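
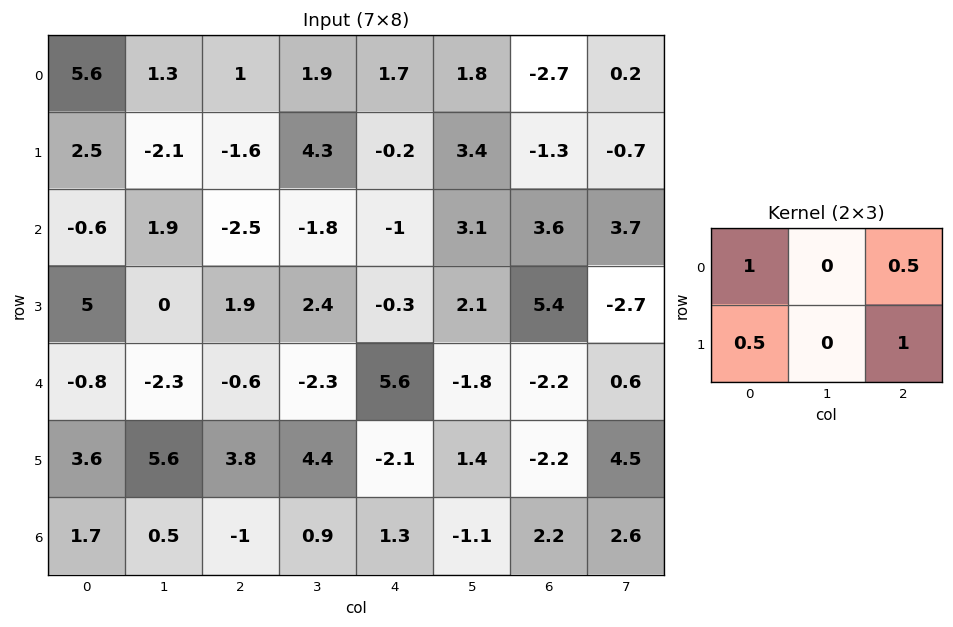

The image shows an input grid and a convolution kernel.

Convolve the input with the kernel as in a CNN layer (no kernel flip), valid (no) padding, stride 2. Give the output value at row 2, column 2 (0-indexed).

The receptive field on the input at this output position is [5.6 -1.8 -2.2 / -2.1 1.4 -2.2]. Elementwise product with the kernel and sum: 5.6·1 + -2.2·0.5 + -2.1·0.5 + -2.2·1.

1.25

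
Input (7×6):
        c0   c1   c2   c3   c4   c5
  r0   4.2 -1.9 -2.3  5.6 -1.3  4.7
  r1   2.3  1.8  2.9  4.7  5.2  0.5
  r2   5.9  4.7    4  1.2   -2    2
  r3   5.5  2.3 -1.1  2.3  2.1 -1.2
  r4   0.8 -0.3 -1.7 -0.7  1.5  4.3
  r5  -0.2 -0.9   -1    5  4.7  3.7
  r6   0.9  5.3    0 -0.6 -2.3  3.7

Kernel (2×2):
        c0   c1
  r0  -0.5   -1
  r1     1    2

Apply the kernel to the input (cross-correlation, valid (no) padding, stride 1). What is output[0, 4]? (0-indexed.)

2.15

The receptive field on the input at this output position is [-1.3 4.7 / 5.2 0.5]. Elementwise product with the kernel and sum: -1.3·-0.5 + 4.7·-1 + 5.2·1 + 0.5·2.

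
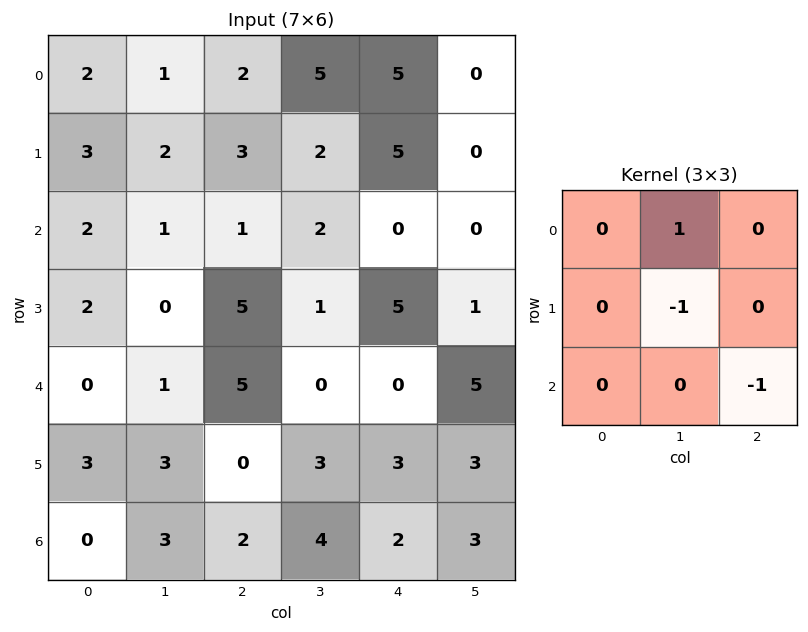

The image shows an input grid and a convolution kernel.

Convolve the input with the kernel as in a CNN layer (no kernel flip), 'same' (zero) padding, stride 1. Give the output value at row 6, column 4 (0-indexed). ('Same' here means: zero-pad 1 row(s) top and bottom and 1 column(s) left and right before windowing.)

1

The receptive field on the zero-padded input at this output position is [3 3 3 / 4 2 3 / 0 0 0]. Elementwise product with the kernel and sum: 3·1 + 2·-1 + 0·-1.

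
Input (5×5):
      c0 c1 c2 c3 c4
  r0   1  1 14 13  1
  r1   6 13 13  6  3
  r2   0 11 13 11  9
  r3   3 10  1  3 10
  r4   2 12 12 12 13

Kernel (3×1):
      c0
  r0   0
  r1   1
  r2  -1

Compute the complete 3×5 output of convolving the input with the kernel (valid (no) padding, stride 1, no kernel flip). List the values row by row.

Output[0,0]: The receptive field on the input at this output position is [1 / 6 / 0]. Elementwise product with the kernel and sum: 6·1 + 0·-1.

6 2 0 -5 -6
-3 1 12 8 -1
1 -2 -11 -9 -3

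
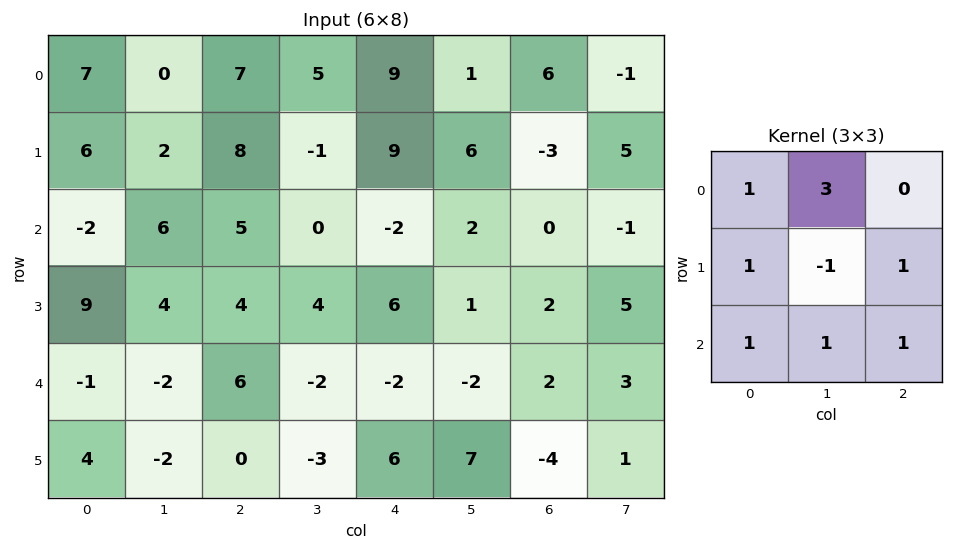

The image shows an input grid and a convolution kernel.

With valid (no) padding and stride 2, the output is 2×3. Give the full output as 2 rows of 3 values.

Output[0,0]: The receptive field on the input at this output position is [7 0 7 / 6 2 8 / -2 6 5]. Elementwise product with the kernel and sum: 7·1 + 0·3 + 6·1 + 2·-1 + 8·1 + -2·1 + 6·1 + 5·1.
Output[0,1]: The receptive field on the input at this output position is [7 5 9 / 8 -1 9 / 5 0 -2]. Elementwise product with the kernel and sum: 7·1 + 5·3 + 8·1 + -1·-1 + 9·1 + 5·1 + 0·1 + -2·1.

28 43 12
28 13 9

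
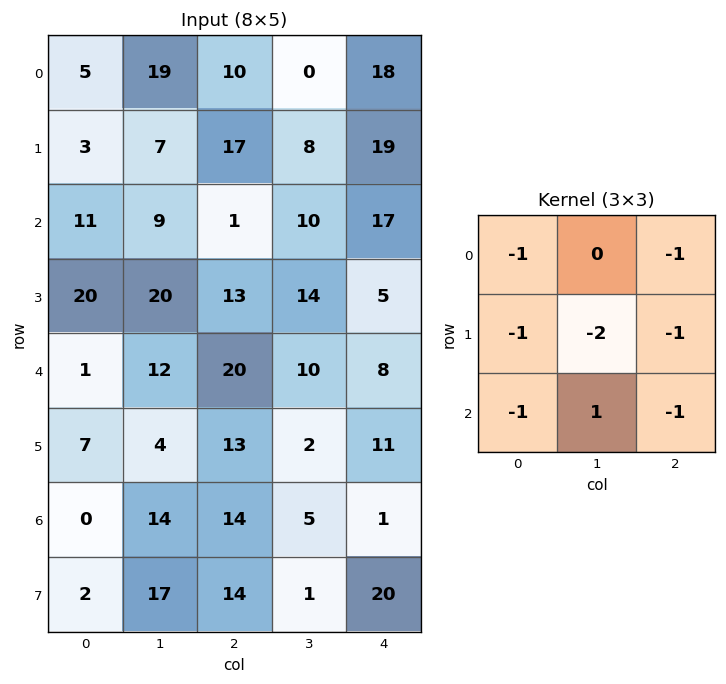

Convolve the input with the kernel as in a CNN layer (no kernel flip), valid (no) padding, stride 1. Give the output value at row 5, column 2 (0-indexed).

-82

The receptive field on the input at this output position is [13 2 11 / 14 5 1 / 14 1 20]. Elementwise product with the kernel and sum: 13·-1 + 11·-1 + 14·-1 + 5·-2 + 1·-1 + 14·-1 + 1·1 + 20·-1.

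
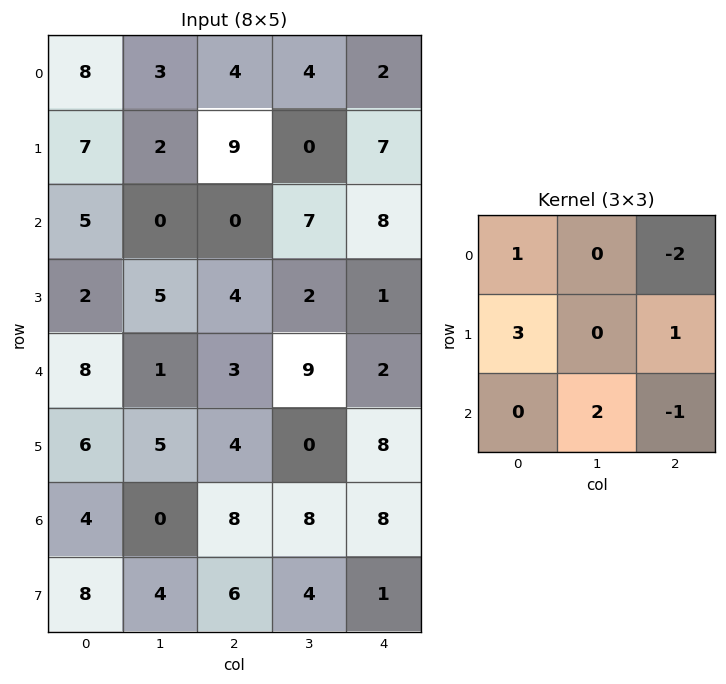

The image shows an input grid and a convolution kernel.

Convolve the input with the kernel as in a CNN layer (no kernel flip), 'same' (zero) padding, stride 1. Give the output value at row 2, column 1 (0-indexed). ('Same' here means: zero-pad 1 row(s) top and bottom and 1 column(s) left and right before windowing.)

10

The receptive field on the zero-padded input at this output position is [7 2 9 / 5 0 0 / 2 5 4]. Elementwise product with the kernel and sum: 7·1 + 9·-2 + 5·3 + 0·1 + 5·2 + 4·-1.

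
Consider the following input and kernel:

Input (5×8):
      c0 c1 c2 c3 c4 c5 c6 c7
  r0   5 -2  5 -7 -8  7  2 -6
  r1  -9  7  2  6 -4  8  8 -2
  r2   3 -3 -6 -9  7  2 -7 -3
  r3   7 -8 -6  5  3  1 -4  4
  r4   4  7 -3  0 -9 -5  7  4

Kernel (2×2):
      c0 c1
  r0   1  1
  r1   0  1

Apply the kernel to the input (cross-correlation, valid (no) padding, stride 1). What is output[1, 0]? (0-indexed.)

The receptive field on the input at this output position is [-9 7 / 3 -3]. Elementwise product with the kernel and sum: -9·1 + 7·1 + -3·1.

-5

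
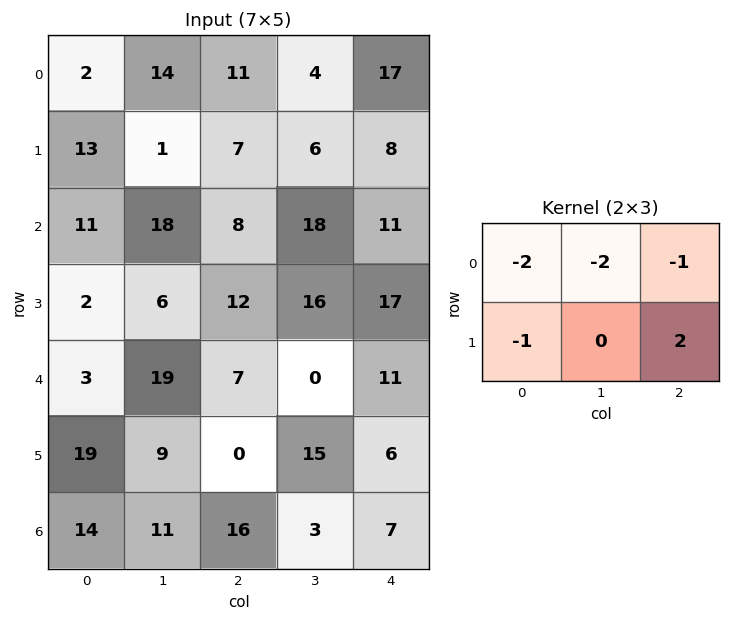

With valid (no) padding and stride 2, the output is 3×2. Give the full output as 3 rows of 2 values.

Output[0,0]: The receptive field on the input at this output position is [2 14 11 / 13 1 7]. Elementwise product with the kernel and sum: 2·-2 + 14·-2 + 11·-1 + 13·-1 + 7·2.

-42 -38
-44 -41
-70 -13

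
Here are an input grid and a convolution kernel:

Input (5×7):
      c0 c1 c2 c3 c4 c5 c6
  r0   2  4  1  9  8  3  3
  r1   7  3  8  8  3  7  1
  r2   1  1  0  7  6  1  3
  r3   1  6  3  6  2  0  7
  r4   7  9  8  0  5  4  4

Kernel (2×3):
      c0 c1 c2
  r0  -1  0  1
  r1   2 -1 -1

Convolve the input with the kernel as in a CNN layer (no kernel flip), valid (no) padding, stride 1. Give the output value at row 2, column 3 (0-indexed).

4

The receptive field on the input at this output position is [7 6 1 / 6 2 0]. Elementwise product with the kernel and sum: 7·-1 + 1·1 + 6·2 + 2·-1 + 0·-1.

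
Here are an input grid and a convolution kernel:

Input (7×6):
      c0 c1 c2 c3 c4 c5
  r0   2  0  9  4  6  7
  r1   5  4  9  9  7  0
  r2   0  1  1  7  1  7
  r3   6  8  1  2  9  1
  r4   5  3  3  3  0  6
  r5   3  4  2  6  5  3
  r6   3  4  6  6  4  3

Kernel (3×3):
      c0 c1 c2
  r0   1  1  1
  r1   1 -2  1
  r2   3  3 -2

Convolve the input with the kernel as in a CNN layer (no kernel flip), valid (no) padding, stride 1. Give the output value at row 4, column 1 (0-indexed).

33

The receptive field on the input at this output position is [3 3 3 / 4 2 6 / 4 6 6]. Elementwise product with the kernel and sum: 3·1 + 3·1 + 3·1 + 4·1 + 2·-2 + 6·1 + 4·3 + 6·3 + 6·-2.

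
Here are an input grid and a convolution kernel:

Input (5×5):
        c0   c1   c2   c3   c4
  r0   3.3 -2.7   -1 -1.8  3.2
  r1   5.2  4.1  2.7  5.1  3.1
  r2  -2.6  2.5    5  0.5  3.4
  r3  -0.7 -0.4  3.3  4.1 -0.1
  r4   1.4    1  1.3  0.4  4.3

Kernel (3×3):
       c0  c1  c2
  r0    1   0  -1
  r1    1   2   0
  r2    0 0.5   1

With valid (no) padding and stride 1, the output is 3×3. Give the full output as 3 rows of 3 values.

Output[0,0]: The receptive field on the input at this output position is [3.3 -2.7 -1 / 5.2 4.1 2.7 / -2.6 2.5 5]. Elementwise product with the kernel and sum: 3.3·1 + -1·-1 + 5.2·1 + 4.1·2 + 2.5·0.5 + 5·1.
Output[0,1]: The receptive field on the input at this output position is [-2.7 -1 -1.8 / 4.1 2.7 5.1 / 2.5 5 0.5]. Elementwise product with the kernel and sum: -2.7·1 + -1.8·-1 + 4.1·1 + 2.7·2 + 5·0.5 + 0.5·1.

23.95 11.6 12.35
8 17.25 7.55
-7.3 9.25 17.6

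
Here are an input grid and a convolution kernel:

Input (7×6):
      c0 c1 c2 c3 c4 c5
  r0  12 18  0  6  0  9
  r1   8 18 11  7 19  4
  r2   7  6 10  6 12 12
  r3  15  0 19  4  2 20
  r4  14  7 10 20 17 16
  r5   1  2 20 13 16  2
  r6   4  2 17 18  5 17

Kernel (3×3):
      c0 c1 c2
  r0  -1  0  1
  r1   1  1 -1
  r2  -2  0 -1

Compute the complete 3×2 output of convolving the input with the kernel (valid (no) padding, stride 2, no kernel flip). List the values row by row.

-21 -33
-39 -14
-46 -15

Output[0,0]: The receptive field on the input at this output position is [12 18 0 / 8 18 11 / 7 6 10]. Elementwise product with the kernel and sum: 12·-1 + 0·1 + 8·1 + 18·1 + 11·-1 + 7·-2 + 10·-1.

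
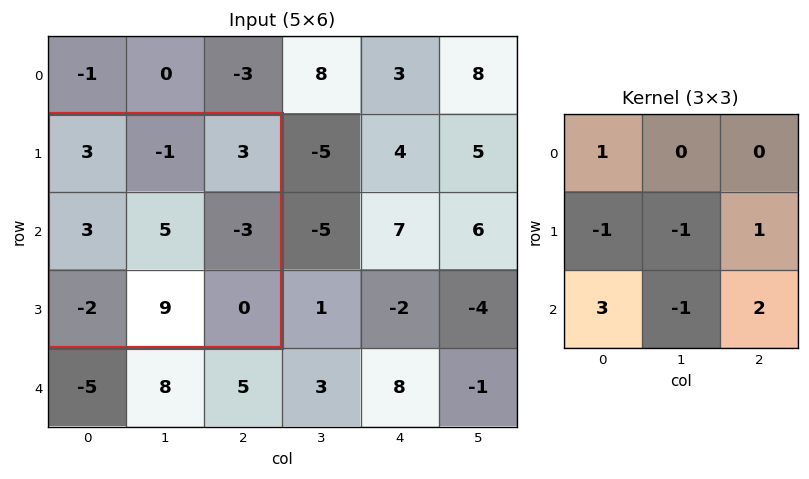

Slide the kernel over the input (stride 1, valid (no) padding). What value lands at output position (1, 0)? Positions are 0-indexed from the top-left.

The receptive field on the input at this output position is [3 -1 3 / 3 5 -3 / -2 9 0]. Elementwise product with the kernel and sum: 3·1 + 3·-1 + 5·-1 + -3·1 + -2·3 + 9·-1 + 0·2.

-23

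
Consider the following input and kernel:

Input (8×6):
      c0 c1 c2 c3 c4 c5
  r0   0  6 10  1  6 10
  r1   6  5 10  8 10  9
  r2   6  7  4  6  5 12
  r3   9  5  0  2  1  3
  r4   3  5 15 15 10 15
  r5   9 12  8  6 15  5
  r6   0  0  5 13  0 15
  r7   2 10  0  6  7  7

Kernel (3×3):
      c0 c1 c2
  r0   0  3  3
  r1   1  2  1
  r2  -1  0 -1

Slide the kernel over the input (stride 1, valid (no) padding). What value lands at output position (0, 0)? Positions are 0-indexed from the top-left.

The receptive field on the input at this output position is [0 6 10 / 6 5 10 / 6 7 4]. Elementwise product with the kernel and sum: 6·3 + 10·3 + 6·1 + 5·2 + 10·1 + 6·-1 + 4·-1.

64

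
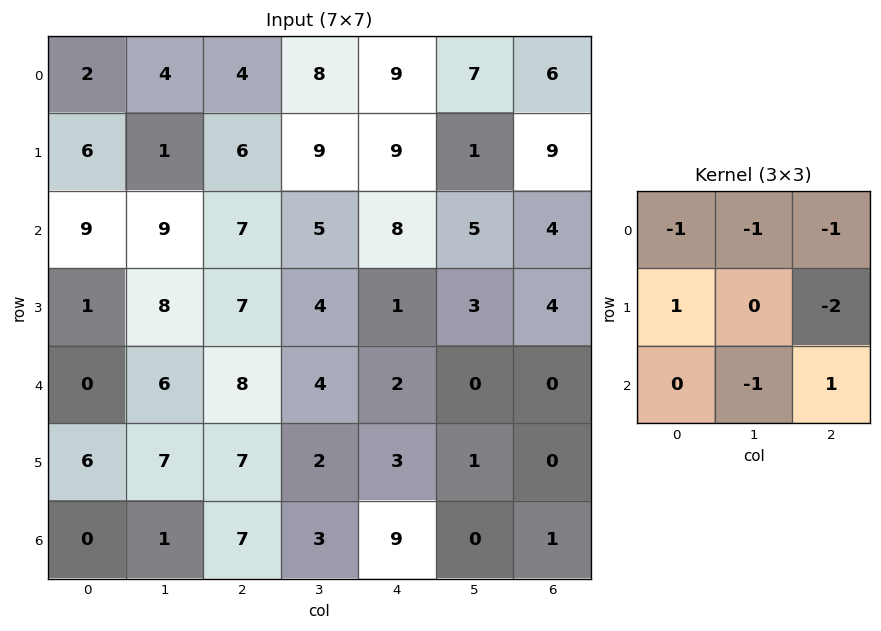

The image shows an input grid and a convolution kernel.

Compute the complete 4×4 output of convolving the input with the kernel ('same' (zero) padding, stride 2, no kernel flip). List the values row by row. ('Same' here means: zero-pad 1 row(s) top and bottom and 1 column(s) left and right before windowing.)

-13 -9 -14 -2
-18 -20 -22 -9
-20 -26 -6 -7
-15 -21 -3 -1

Output[0,0]: The receptive field on the zero-padded input at this output position is [0 0 0 / 0 2 4 / 0 6 1]. Elementwise product with the kernel and sum: 0·-1 + 0·-1 + 0·-1 + 0·1 + 4·-2 + 6·-1 + 1·1.
Output[0,1]: The receptive field on the zero-padded input at this output position is [0 0 0 / 4 4 8 / 1 6 9]. Elementwise product with the kernel and sum: 0·-1 + 0·-1 + 0·-1 + 4·1 + 8·-2 + 6·-1 + 9·1.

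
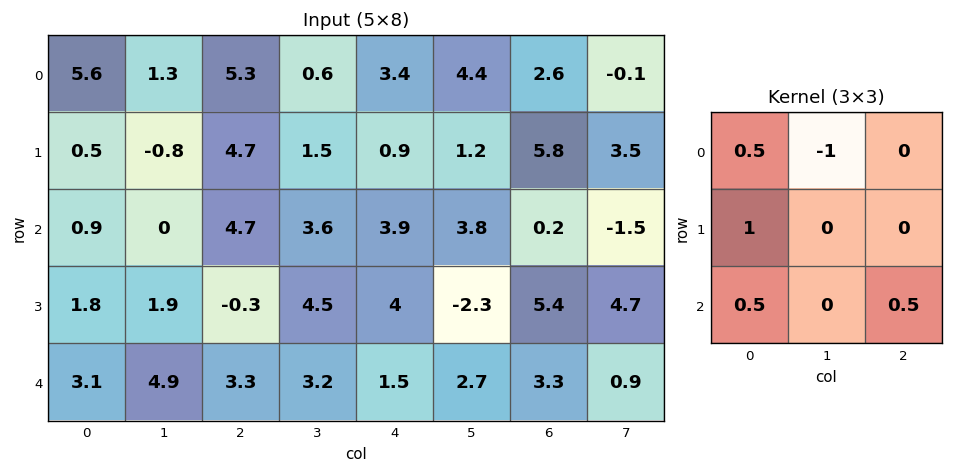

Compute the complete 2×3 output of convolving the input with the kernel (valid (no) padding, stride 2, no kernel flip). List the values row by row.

4.8 11.05 0.25
5.45 0.85 4.55

Output[0,0]: The receptive field on the input at this output position is [5.6 1.3 5.3 / 0.5 -0.8 4.7 / 0.9 0 4.7]. Elementwise product with the kernel and sum: 5.6·0.5 + 1.3·-1 + 0.5·1 + 0.9·0.5 + 4.7·0.5.
Output[0,1]: The receptive field on the input at this output position is [5.3 0.6 3.4 / 4.7 1.5 0.9 / 4.7 3.6 3.9]. Elementwise product with the kernel and sum: 5.3·0.5 + 0.6·-1 + 4.7·1 + 4.7·0.5 + 3.9·0.5.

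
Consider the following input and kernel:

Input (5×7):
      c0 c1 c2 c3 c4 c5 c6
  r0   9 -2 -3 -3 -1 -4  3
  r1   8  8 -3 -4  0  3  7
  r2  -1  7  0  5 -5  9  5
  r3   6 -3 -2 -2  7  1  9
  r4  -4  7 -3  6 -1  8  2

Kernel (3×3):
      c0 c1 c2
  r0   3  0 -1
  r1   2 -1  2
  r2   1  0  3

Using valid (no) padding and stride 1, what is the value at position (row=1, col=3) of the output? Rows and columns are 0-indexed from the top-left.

The receptive field on the input at this output position is [-4 0 3 / 5 -5 9 / -2 7 1]. Elementwise product with the kernel and sum: -4·3 + 3·-1 + 5·2 + -5·-1 + 9·2 + -2·1 + 1·3.

19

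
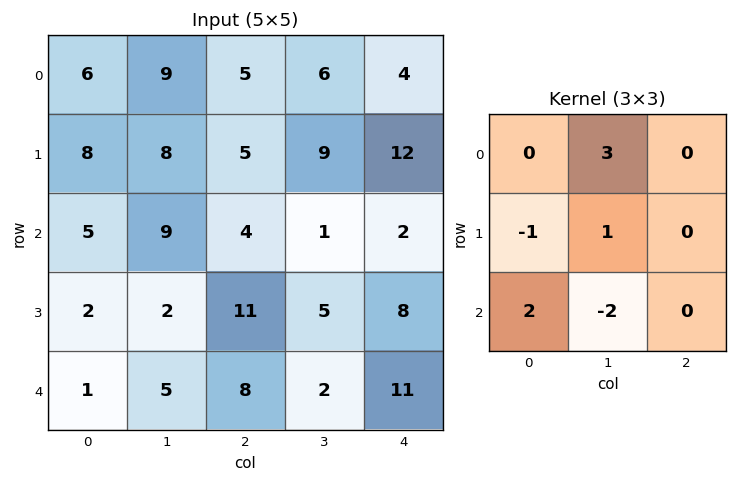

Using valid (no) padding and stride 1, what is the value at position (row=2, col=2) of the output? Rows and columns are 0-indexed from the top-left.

The receptive field on the input at this output position is [4 1 2 / 11 5 8 / 8 2 11]. Elementwise product with the kernel and sum: 1·3 + 11·-1 + 5·1 + 8·2 + 2·-2.

9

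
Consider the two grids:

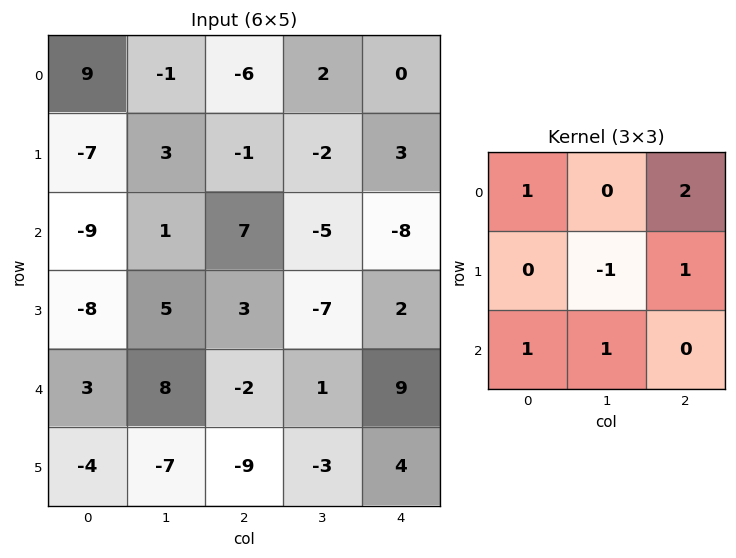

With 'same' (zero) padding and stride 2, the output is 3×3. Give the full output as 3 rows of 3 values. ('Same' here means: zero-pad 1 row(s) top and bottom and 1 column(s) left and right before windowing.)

Output[0,0]: The receptive field on the zero-padded input at this output position is [0 0 0 / 0 9 -1 / 0 -7 3]. Elementwise product with the kernel and sum: 0·1 + 0·2 + 9·-1 + -1·1 + 0·1 + -7·1.

-17 10 1
8 -5 1
11 -22 -15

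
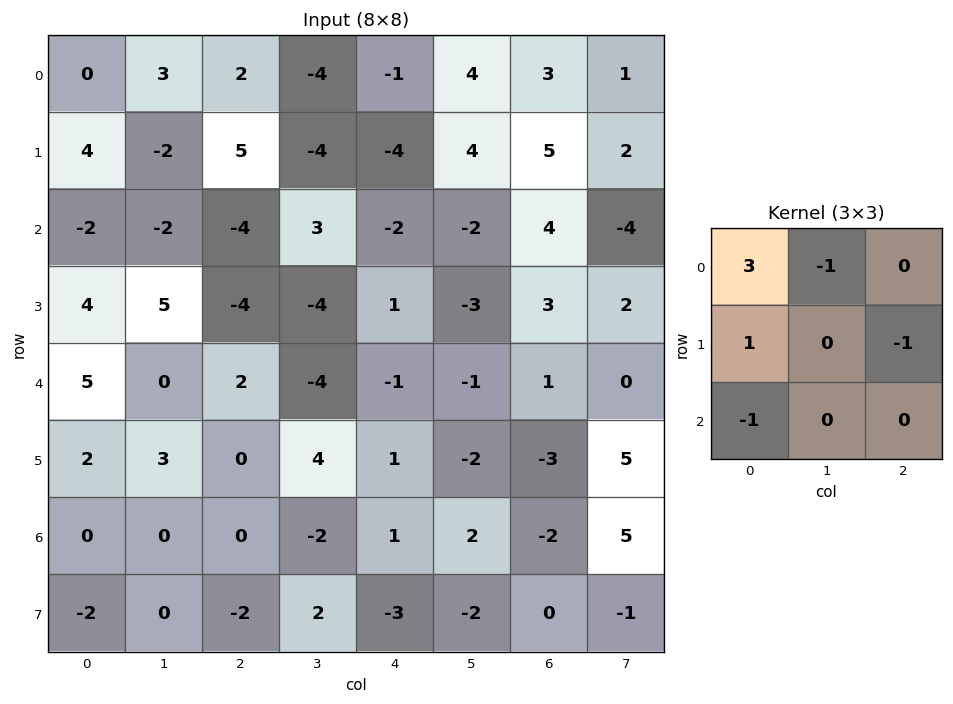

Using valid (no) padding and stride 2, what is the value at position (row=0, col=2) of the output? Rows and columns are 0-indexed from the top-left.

The receptive field on the input at this output position is [-1 4 3 / -4 4 5 / -2 -2 4]. Elementwise product with the kernel and sum: -1·3 + 4·-1 + -4·1 + 5·-1 + -2·-1.

-14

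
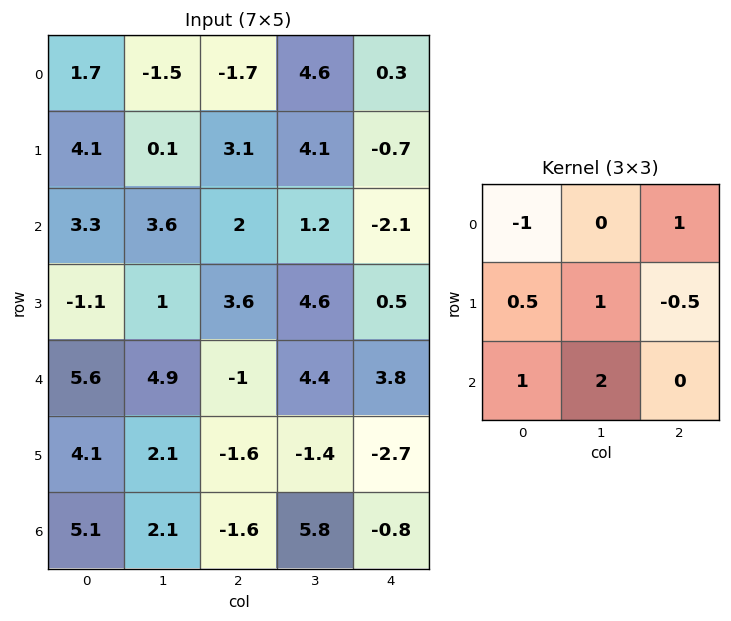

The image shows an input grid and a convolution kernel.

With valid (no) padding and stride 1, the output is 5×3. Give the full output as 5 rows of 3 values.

Output[0,0]: The receptive field on the input at this output position is [1.7 -1.5 -1.7 / 4.1 0.1 3.1 / 3.3 3.6 2]. Elementwise product with the kernel and sum: 1.7·-1 + -1.7·1 + 4.1·0.5 + 0.1·1 + 3.1·-0.5 + 3.3·1 + 3.6·2.
Output[0,1]: The receptive field on the input at this output position is [-1.5 -1.7 4.6 / 0.1 3.1 4.1 / 3.6 2 1.2]. Elementwise product with the kernel and sum: -1.5·-1 + 4.6·1 + 0.1·0.5 + 3.1·1 + 4.1·-0.5 + 3.6·1 + 2·2.

7.7 14.8 12.4
4.15 15.4 12.25
12.75 2.3 9.85
21.2 1.75 -5.5
7.65 -1.45 13.95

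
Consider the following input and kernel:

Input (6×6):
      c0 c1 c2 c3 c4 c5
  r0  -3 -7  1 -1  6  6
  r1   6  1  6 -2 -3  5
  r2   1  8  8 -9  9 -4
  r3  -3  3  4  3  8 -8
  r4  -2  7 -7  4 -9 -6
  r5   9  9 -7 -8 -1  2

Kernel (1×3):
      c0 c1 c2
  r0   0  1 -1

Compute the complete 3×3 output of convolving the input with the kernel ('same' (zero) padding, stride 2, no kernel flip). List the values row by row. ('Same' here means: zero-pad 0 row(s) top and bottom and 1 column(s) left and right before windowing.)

4 2 0
-7 17 13
-9 -11 -3

Output[0,0]: The receptive field on the zero-padded input at this output position is [0 -3 -7]. Elementwise product with the kernel and sum: -3·1 + -7·-1.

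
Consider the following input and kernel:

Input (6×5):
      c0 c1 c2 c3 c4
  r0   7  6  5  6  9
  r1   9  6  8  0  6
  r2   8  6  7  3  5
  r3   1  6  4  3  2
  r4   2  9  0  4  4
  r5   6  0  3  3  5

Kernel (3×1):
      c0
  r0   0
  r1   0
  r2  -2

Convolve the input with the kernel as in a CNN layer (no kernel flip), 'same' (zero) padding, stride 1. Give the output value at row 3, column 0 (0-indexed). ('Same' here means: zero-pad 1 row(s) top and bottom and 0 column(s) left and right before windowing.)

The receptive field on the zero-padded input at this output position is [8 / 1 / 2]. Elementwise product with the kernel and sum: 2·-2.

-4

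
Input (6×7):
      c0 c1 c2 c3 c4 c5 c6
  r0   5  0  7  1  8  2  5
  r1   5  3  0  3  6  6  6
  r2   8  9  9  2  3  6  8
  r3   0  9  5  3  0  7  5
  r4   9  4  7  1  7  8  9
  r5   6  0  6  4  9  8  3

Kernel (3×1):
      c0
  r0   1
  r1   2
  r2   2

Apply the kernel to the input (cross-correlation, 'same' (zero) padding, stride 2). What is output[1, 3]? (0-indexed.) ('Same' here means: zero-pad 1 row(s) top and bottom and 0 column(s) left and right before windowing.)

32

The receptive field on the zero-padded input at this output position is [6 / 8 / 5]. Elementwise product with the kernel and sum: 6·1 + 8·2 + 5·2.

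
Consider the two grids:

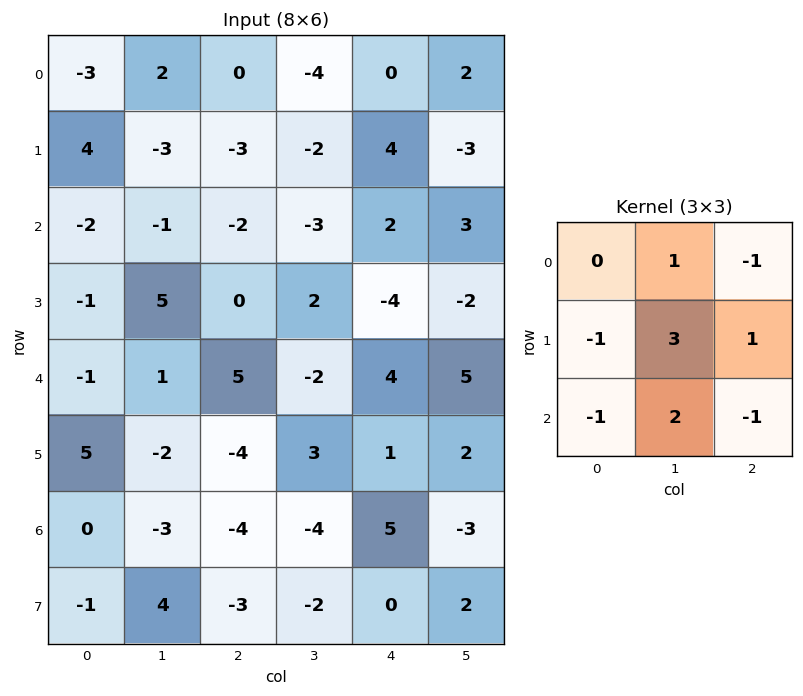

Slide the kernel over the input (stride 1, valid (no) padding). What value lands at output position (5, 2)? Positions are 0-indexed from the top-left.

The receptive field on the input at this output position is [-4 3 1 / -4 -4 5 / -3 -2 0]. Elementwise product with the kernel and sum: 3·1 + 1·-1 + -4·-1 + -4·3 + 5·1 + -3·-1 + -2·2 + 0·-1.

-2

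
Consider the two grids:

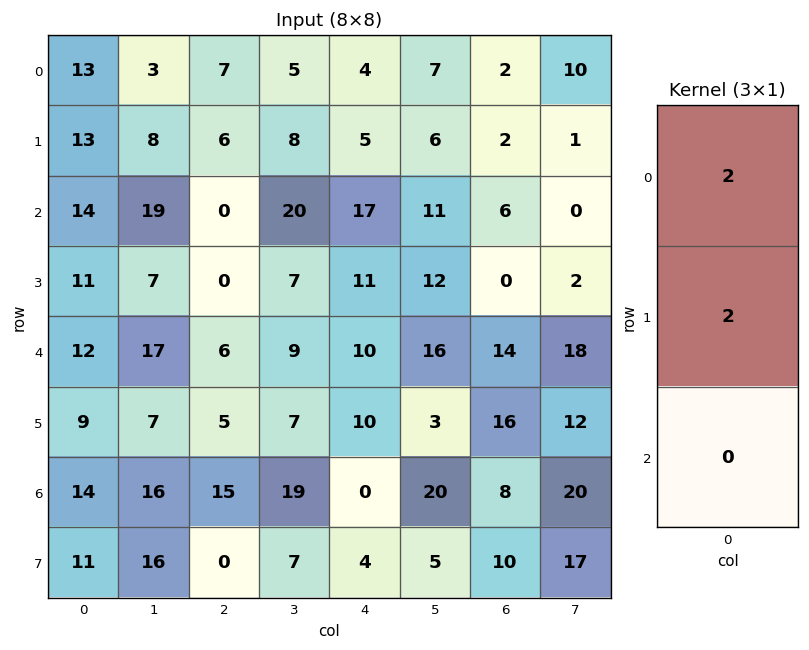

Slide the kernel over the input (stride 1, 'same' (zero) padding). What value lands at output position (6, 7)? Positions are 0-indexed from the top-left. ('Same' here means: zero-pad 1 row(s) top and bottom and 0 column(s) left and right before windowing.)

64

The receptive field on the zero-padded input at this output position is [12 / 20 / 17]. Elementwise product with the kernel and sum: 12·2 + 20·2.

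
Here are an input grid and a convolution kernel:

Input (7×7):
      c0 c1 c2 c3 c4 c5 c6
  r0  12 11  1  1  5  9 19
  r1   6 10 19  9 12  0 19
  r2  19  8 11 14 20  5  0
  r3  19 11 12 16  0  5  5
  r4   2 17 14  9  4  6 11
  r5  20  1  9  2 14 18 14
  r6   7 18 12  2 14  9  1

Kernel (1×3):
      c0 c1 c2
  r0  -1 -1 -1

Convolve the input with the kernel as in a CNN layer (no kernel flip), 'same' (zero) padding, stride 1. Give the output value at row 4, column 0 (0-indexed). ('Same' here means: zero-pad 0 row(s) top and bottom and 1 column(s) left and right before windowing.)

-19

The receptive field on the zero-padded input at this output position is [0 2 17]. Elementwise product with the kernel and sum: 0·-1 + 2·-1 + 17·-1.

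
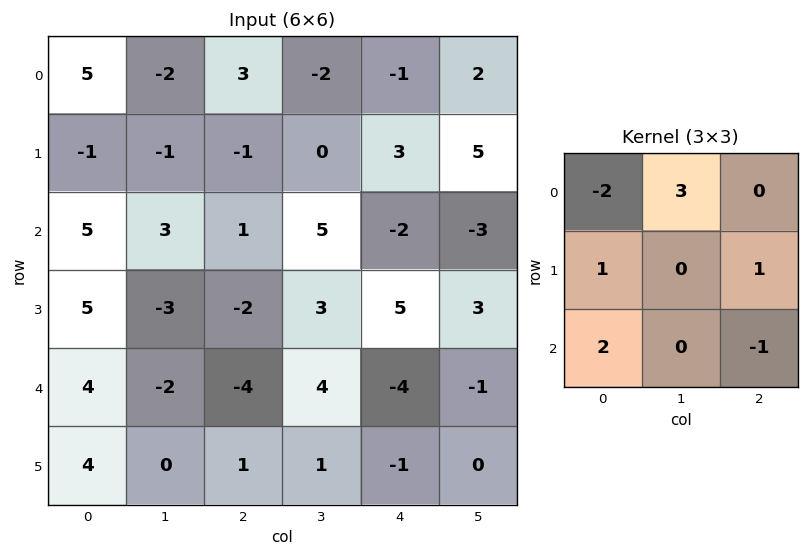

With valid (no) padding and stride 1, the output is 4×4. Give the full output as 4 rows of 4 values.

-9 13 -6 19
17 -2 -8 14
14 -11 12 -1
-12 1 8 14

Output[0,0]: The receptive field on the input at this output position is [5 -2 3 / -1 -1 -1 / 5 3 1]. Elementwise product with the kernel and sum: 5·-2 + -2·3 + -1·1 + -1·1 + 5·2 + 1·-1.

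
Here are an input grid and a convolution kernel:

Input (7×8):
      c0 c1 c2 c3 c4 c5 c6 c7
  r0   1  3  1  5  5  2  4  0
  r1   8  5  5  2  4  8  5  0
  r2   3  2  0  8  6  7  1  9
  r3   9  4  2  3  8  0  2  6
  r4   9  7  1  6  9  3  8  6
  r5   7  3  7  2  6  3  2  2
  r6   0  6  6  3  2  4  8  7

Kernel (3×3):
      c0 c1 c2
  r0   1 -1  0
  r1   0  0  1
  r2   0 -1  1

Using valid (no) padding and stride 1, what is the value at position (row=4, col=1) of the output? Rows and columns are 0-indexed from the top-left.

5

The receptive field on the input at this output position is [7 1 6 / 3 7 2 / 6 6 3]. Elementwise product with the kernel and sum: 7·1 + 1·-1 + 2·1 + 6·-1 + 3·1.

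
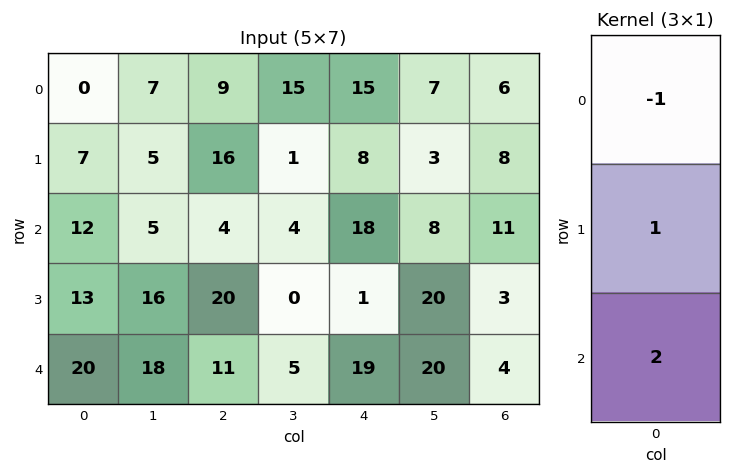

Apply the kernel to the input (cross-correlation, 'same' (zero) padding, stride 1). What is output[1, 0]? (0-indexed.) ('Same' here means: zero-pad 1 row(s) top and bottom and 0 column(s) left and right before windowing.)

31

The receptive field on the zero-padded input at this output position is [0 / 7 / 12]. Elementwise product with the kernel and sum: 0·-1 + 7·1 + 12·2.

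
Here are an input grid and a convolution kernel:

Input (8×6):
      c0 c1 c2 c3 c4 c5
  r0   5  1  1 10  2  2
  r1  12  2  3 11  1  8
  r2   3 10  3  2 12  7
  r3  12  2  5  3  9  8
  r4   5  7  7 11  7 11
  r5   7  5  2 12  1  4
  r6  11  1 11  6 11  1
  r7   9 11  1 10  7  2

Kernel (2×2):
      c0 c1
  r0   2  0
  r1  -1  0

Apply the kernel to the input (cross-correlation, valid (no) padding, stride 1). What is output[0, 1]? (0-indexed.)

0

The receptive field on the input at this output position is [1 1 / 2 3]. Elementwise product with the kernel and sum: 1·2 + 2·-1.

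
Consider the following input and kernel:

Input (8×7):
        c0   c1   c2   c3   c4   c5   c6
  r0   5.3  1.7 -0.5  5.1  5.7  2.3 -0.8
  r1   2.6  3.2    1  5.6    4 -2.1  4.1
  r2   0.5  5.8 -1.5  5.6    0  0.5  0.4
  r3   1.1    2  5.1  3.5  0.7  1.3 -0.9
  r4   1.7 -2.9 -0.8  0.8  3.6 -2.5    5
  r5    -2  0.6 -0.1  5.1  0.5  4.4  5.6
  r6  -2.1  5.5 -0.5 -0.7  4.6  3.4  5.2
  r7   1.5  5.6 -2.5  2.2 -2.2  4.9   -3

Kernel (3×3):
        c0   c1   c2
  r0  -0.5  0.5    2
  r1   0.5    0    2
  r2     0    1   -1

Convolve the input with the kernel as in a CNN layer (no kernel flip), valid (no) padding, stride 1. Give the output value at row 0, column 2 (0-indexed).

The receptive field on the input at this output position is [-0.5 5.1 5.7 / 1 5.6 4 / -1.5 5.6 0]. Elementwise product with the kernel and sum: -0.5·-0.5 + 5.1·0.5 + 5.7·2 + 1·0.5 + 4·2 + 5.6·1 + 0·-1.

28.3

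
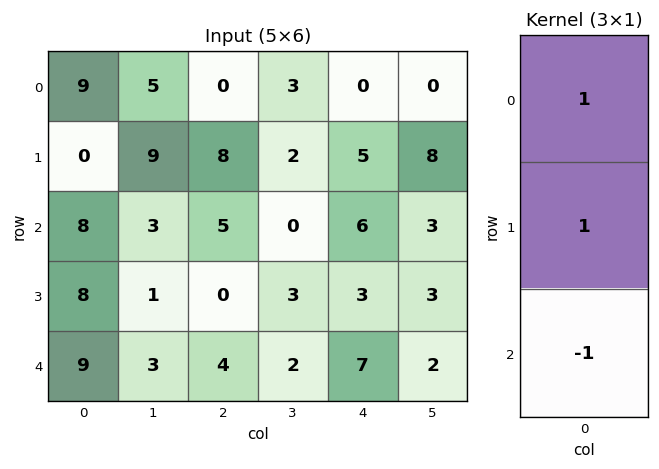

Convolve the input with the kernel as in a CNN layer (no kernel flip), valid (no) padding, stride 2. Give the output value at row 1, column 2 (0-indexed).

The receptive field on the input at this output position is [6 / 3 / 7]. Elementwise product with the kernel and sum: 6·1 + 3·1 + 7·-1.

2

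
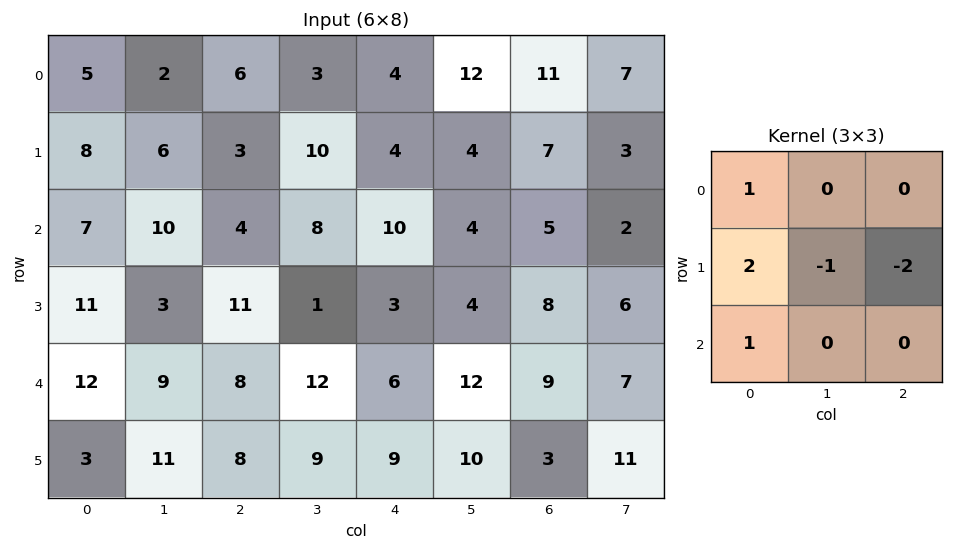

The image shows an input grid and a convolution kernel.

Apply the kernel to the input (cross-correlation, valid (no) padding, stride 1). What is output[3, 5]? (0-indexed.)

The receptive field on the input at this output position is [4 8 6 / 12 9 7 / 10 3 11]. Elementwise product with the kernel and sum: 4·1 + 12·2 + 9·-1 + 7·-2 + 10·1.

15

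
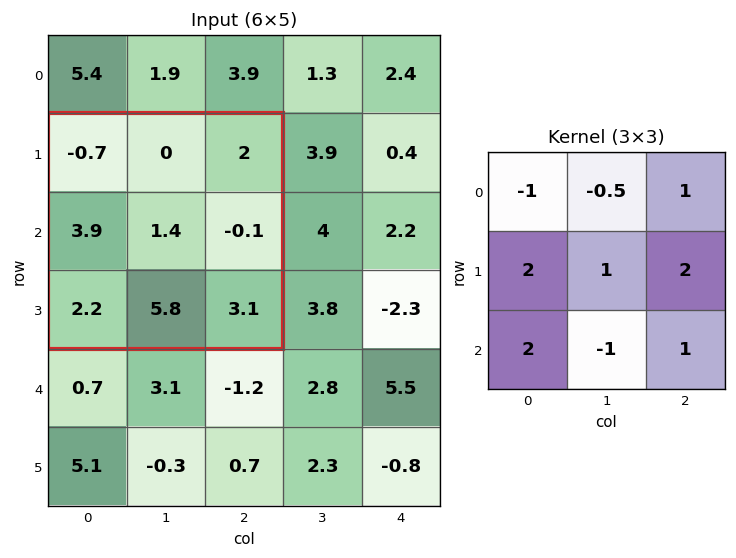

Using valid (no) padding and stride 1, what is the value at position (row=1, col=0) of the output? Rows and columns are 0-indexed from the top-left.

13.4

The receptive field on the input at this output position is [-0.7 0 2 / 3.9 1.4 -0.1 / 2.2 5.8 3.1]. Elementwise product with the kernel and sum: -0.7·-1 + 0·-0.5 + 2·1 + 3.9·2 + 1.4·1 + -0.1·2 + 2.2·2 + 5.8·-1 + 3.1·1.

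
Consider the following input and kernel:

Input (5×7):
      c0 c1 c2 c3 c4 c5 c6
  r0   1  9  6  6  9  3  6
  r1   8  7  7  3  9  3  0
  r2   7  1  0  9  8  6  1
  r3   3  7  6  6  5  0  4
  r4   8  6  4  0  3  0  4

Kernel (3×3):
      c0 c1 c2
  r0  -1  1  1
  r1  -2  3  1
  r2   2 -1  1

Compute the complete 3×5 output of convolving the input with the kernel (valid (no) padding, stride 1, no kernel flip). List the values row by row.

Output[0,0]: The receptive field on the input at this output position is [1 9 6 / 8 7 7 / 7 1 0]. Elementwise product with the kernel and sum: 1·-1 + 9·1 + 6·1 + 8·-2 + 7·3 + 7·1 + 7·2 + 1·-1 + 0·1.

39 24 12 46 2
0 24 51 28 11
29 26 39 5 3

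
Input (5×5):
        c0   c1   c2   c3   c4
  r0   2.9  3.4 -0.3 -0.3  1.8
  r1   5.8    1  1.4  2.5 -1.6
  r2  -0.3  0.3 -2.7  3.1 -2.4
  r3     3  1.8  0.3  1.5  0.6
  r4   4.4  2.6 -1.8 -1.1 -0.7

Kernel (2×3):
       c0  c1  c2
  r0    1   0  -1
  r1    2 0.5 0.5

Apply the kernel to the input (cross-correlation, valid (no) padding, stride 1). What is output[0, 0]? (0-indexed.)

The receptive field on the input at this output position is [2.9 3.4 -0.3 / 5.8 1 1.4]. Elementwise product with the kernel and sum: 2.9·1 + -0.3·-1 + 5.8·2 + 1·0.5 + 1.4·0.5.

16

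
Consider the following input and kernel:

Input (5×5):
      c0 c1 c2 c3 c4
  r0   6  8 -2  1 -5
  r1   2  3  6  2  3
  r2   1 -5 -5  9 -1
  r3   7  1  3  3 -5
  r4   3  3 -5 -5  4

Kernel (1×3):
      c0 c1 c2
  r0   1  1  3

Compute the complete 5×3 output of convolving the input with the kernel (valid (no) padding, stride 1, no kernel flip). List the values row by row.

8 9 -16
23 15 17
-19 17 1
17 13 -9
-9 -17 2

Output[0,0]: The receptive field on the input at this output position is [6 8 -2]. Elementwise product with the kernel and sum: 6·1 + 8·1 + -2·3.
Output[0,1]: The receptive field on the input at this output position is [8 -2 1]. Elementwise product with the kernel and sum: 8·1 + -2·1 + 1·3.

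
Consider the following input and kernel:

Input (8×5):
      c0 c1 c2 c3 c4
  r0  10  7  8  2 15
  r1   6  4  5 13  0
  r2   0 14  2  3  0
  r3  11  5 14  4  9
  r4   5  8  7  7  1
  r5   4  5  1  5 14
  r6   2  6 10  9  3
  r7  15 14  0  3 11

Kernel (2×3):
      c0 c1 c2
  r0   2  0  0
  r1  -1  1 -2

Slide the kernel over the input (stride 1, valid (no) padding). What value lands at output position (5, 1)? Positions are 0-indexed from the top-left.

The receptive field on the input at this output position is [5 1 5 / 6 10 9]. Elementwise product with the kernel and sum: 5·2 + 6·-1 + 10·1 + 9·-2.

-4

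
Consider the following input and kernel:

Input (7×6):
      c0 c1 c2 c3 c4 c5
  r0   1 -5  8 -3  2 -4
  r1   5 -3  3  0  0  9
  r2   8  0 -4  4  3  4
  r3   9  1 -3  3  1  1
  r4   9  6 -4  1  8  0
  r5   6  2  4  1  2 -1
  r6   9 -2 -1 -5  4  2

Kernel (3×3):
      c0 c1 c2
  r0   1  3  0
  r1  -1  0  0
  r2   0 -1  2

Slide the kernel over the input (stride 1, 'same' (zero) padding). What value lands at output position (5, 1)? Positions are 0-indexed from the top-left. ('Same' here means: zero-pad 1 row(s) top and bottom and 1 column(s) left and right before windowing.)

The receptive field on the zero-padded input at this output position is [9 6 -4 / 6 2 4 / 9 -2 -1]. Elementwise product with the kernel and sum: 9·1 + 6·3 + 6·-1 + -2·-1 + -1·2.

21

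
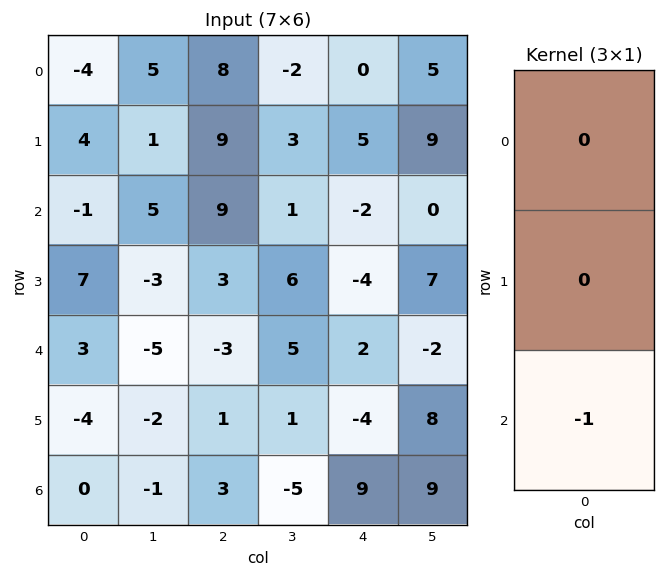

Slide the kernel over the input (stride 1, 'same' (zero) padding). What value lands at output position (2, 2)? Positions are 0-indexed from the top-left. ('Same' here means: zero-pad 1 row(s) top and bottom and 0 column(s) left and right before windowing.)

-3

The receptive field on the zero-padded input at this output position is [9 / 9 / 3]. Elementwise product with the kernel and sum: 3·-1.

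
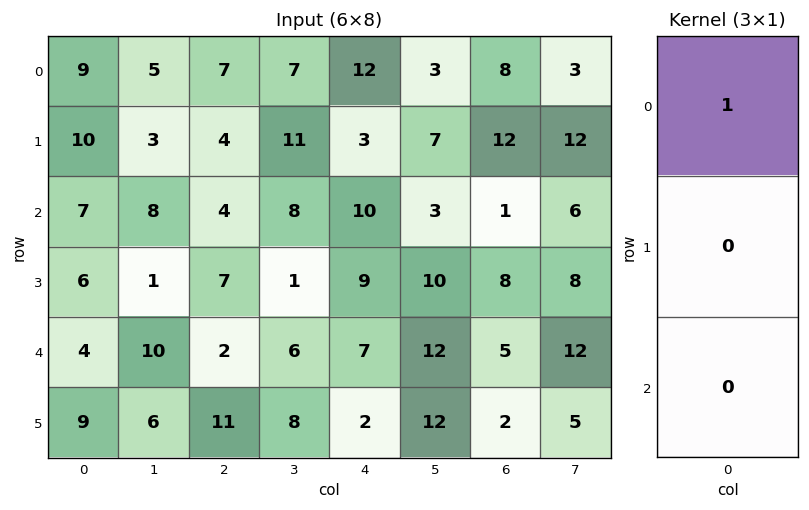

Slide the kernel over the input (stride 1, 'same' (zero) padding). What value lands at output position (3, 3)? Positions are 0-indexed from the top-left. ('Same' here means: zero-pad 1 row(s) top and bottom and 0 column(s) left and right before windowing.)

8

The receptive field on the zero-padded input at this output position is [8 / 1 / 6]. Elementwise product with the kernel and sum: 8·1.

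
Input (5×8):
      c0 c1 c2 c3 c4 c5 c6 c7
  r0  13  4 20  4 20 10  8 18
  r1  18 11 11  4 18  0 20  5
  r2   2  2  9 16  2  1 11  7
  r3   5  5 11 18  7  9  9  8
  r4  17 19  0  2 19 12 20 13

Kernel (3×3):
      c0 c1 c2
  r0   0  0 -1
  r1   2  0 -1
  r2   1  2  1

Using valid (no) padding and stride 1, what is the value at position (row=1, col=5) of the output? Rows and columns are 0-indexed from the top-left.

25

The receptive field on the input at this output position is [0 20 5 / 1 11 7 / 9 9 8]. Elementwise product with the kernel and sum: 5·-1 + 1·2 + 7·-1 + 9·1 + 9·2 + 8·1.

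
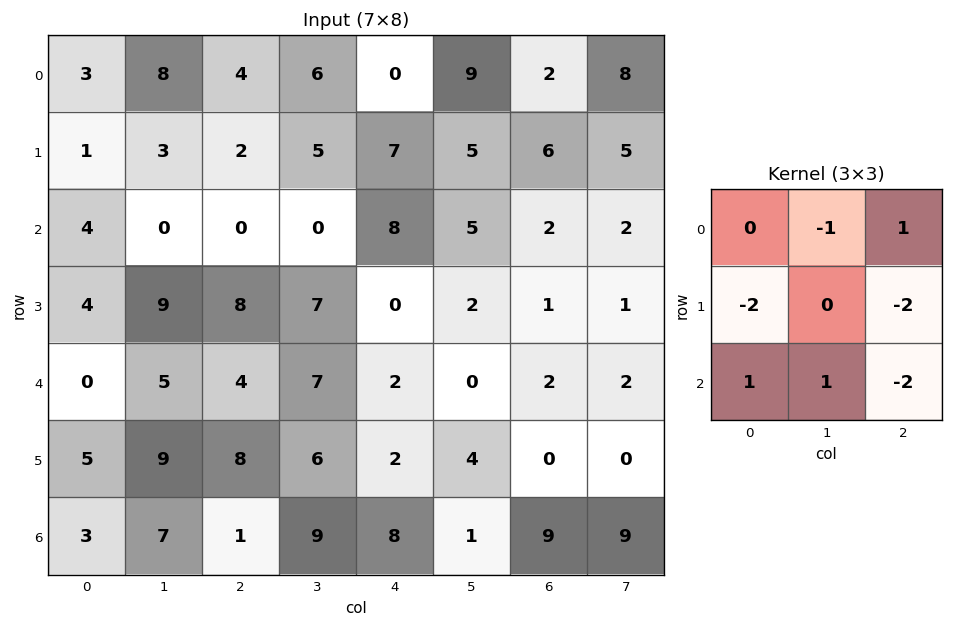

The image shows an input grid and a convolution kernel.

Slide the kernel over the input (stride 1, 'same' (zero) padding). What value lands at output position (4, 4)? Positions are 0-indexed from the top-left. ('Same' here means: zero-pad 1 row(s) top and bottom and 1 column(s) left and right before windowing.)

-12

The receptive field on the zero-padded input at this output position is [7 0 2 / 7 2 0 / 6 2 4]. Elementwise product with the kernel and sum: 0·-1 + 2·1 + 7·-2 + 0·-2 + 6·1 + 2·1 + 4·-2.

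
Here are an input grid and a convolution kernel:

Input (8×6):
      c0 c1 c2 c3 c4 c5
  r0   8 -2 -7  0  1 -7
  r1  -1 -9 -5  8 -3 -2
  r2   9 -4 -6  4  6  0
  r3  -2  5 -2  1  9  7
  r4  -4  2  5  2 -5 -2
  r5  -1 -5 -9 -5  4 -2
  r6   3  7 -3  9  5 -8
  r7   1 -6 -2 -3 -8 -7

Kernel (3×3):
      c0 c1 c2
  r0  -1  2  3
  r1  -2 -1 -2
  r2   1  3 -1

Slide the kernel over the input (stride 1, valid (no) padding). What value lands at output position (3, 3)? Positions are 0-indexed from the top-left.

52

The receptive field on the input at this output position is [1 9 7 / 2 -5 -2 / -5 4 -2]. Elementwise product with the kernel and sum: 1·-1 + 9·2 + 7·3 + 2·-2 + -5·-1 + -2·-2 + -5·1 + 4·3 + -2·-1.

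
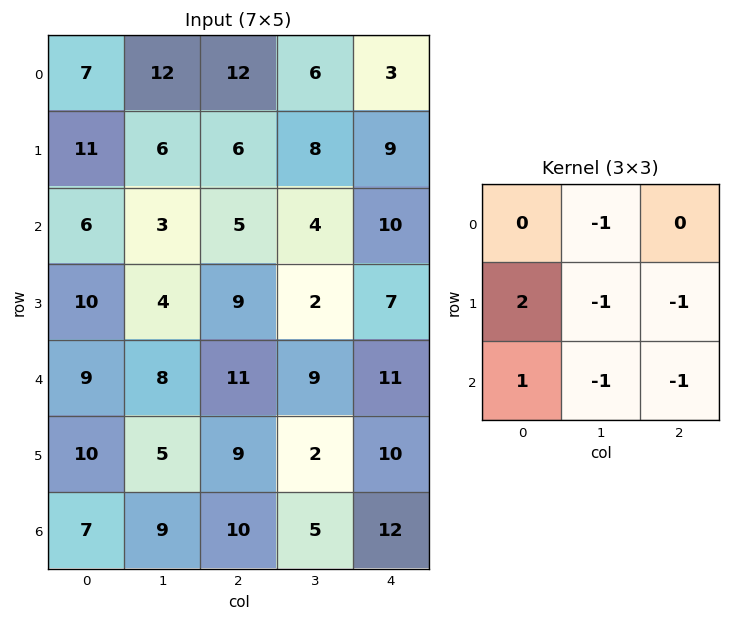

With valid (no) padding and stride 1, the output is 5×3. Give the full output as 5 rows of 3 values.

Output[0,0]: The receptive field on the input at this output position is [7 12 12 / 11 6 6 / 6 3 5]. Elementwise product with the kernel and sum: 12·-1 + 11·2 + 6·-1 + 6·-1 + 6·1 + 3·-1 + 5·-1.

-4 -20 -20
-5 -16 -12
-6 -20 -4
-9 -19 -3
-14 -18 -10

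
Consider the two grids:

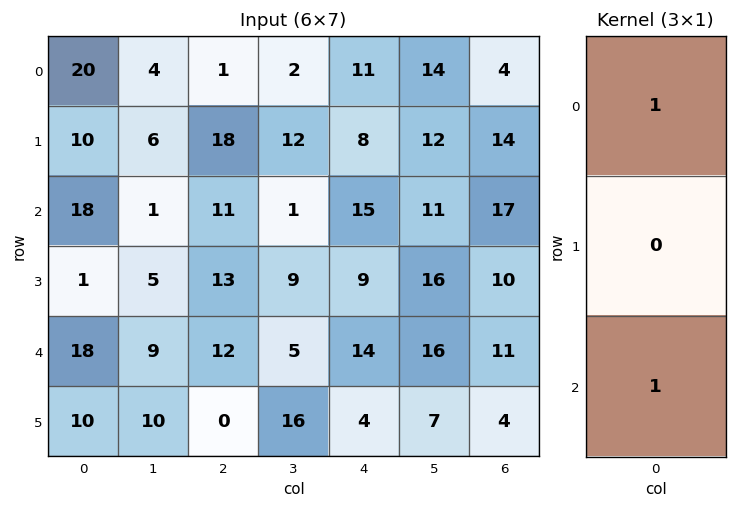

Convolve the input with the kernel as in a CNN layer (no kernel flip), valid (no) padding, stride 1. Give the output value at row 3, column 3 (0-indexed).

25

The receptive field on the input at this output position is [9 / 5 / 16]. Elementwise product with the kernel and sum: 9·1 + 16·1.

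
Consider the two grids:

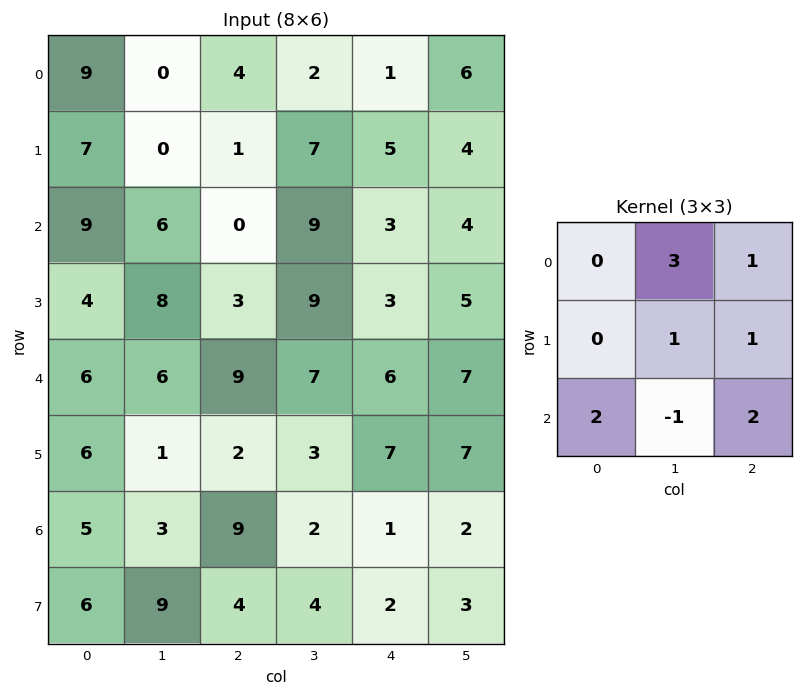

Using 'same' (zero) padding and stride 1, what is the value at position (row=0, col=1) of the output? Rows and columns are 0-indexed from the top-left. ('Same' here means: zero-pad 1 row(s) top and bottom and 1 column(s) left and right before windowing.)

20

The receptive field on the zero-padded input at this output position is [0 0 0 / 9 0 4 / 7 0 1]. Elementwise product with the kernel and sum: 0·3 + 0·1 + 0·1 + 4·1 + 7·2 + 0·-1 + 1·2.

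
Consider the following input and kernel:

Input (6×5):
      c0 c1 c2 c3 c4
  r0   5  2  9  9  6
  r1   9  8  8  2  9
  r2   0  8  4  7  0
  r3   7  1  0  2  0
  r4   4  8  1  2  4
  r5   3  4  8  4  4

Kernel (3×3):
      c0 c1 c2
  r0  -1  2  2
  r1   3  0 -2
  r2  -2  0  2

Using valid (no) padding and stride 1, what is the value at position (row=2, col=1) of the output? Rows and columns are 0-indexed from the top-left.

1

The receptive field on the input at this output position is [8 4 7 / 1 0 2 / 8 1 2]. Elementwise product with the kernel and sum: 8·-1 + 4·2 + 7·2 + 1·3 + 2·-2 + 8·-2 + 2·2.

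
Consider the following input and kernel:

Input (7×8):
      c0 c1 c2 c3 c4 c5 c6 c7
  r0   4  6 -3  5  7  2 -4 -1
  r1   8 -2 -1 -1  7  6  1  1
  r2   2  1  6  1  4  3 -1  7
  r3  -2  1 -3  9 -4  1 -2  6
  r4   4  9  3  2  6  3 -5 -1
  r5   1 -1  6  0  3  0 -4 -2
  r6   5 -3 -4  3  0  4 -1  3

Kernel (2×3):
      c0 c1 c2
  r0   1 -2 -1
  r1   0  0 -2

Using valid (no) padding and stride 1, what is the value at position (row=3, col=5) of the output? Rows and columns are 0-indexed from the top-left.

1

The receptive field on the input at this output position is [1 -2 6 / 3 -5 -1]. Elementwise product with the kernel and sum: 1·1 + -2·-2 + 6·-1 + -1·-2.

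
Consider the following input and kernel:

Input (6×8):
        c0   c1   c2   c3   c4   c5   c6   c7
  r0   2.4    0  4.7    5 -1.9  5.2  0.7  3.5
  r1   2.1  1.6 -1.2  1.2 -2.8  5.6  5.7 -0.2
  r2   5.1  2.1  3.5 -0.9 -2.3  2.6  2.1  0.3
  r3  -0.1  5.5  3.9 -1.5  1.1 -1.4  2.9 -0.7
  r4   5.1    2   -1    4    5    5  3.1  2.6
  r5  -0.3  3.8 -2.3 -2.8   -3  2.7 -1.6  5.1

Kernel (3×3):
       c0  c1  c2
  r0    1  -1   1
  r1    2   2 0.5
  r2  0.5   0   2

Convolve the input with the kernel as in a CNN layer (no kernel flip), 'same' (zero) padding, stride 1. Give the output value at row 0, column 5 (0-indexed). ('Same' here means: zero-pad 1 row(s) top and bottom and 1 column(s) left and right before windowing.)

16.95

The receptive field on the zero-padded input at this output position is [0 0 0 / -1.9 5.2 0.7 / -2.8 5.6 5.7]. Elementwise product with the kernel and sum: 0·1 + 0·-1 + 0·1 + -1.9·2 + 5.2·2 + 0.7·0.5 + -2.8·0.5 + 5.7·2.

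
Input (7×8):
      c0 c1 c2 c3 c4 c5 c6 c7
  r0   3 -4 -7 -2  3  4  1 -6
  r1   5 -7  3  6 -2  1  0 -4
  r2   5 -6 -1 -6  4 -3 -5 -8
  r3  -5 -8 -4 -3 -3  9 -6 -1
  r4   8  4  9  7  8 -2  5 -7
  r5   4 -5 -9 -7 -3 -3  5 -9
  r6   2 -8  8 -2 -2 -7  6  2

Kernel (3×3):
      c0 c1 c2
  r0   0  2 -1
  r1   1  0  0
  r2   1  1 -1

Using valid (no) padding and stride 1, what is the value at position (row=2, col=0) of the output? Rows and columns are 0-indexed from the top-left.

-13

The receptive field on the input at this output position is [5 -6 -1 / -5 -8 -4 / 8 4 9]. Elementwise product with the kernel and sum: -6·2 + -1·-1 + -5·1 + 8·1 + 4·1 + 9·-1.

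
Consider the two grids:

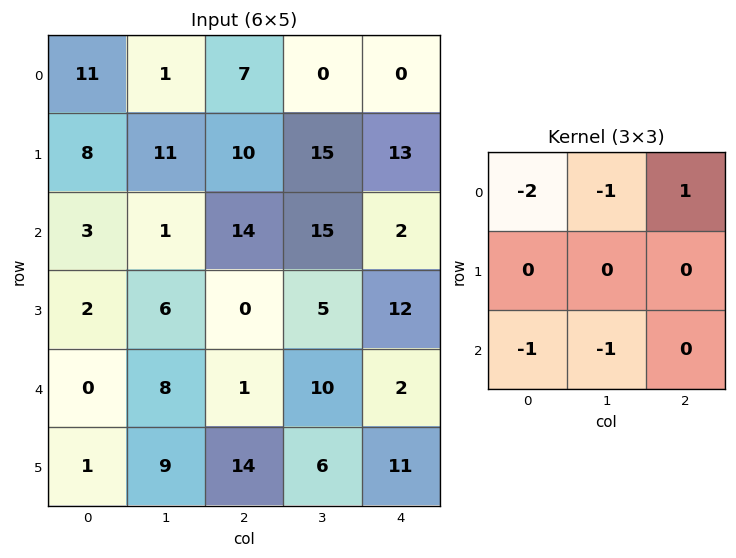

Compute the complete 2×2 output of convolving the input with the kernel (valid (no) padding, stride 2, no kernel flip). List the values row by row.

-20 -43
-1 -52

Output[0,0]: The receptive field on the input at this output position is [11 1 7 / 8 11 10 / 3 1 14]. Elementwise product with the kernel and sum: 11·-2 + 1·-1 + 7·1 + 3·-1 + 1·-1.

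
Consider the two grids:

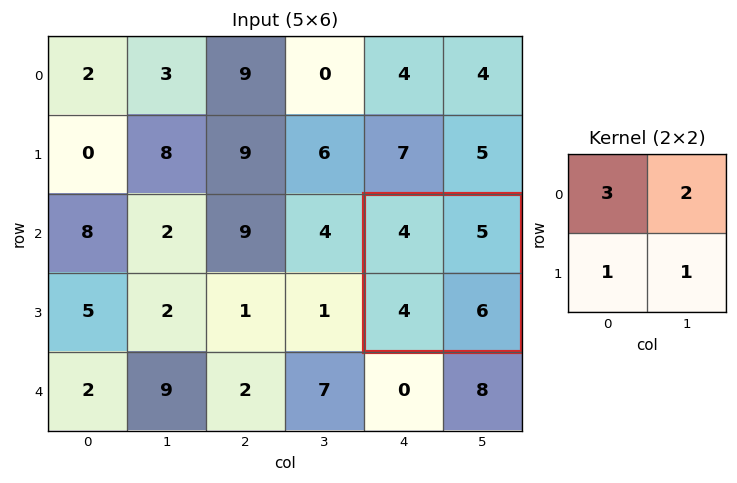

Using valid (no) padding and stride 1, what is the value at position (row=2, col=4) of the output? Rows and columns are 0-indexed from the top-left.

32

The receptive field on the input at this output position is [4 5 / 4 6]. Elementwise product with the kernel and sum: 4·3 + 5·2 + 4·1 + 6·1.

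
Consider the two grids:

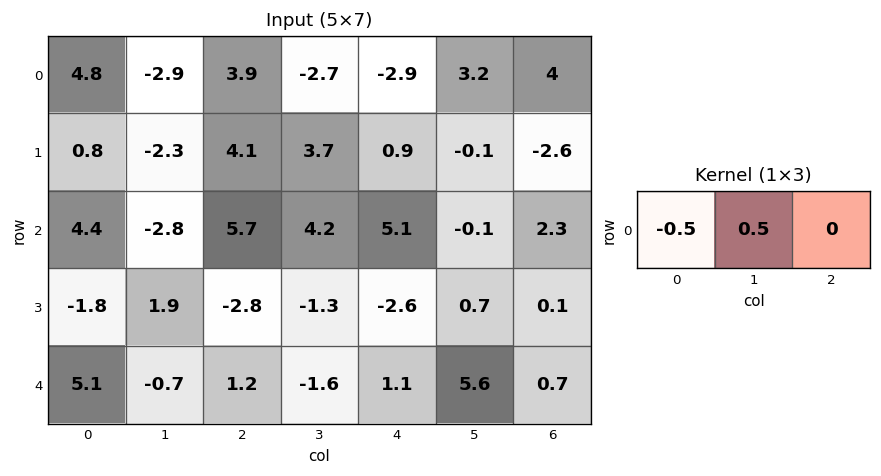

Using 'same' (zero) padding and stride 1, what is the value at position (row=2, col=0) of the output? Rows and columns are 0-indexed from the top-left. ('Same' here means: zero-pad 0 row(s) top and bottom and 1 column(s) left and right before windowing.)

The receptive field on the zero-padded input at this output position is [0 4.4 -2.8]. Elementwise product with the kernel and sum: 0·-0.5 + 4.4·0.5.

2.2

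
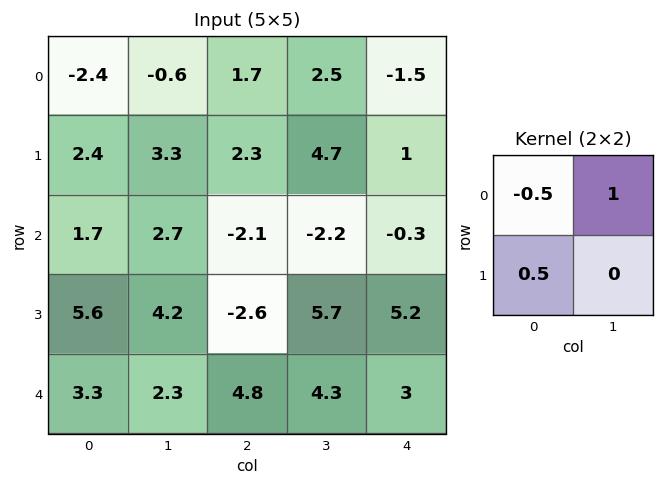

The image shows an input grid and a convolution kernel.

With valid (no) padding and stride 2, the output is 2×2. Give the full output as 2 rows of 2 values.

1.8 2.8
4.65 -2.45

Output[0,0]: The receptive field on the input at this output position is [-2.4 -0.6 / 2.4 3.3]. Elementwise product with the kernel and sum: -2.4·-0.5 + -0.6·1 + 2.4·0.5.
Output[0,1]: The receptive field on the input at this output position is [1.7 2.5 / 2.3 4.7]. Elementwise product with the kernel and sum: 1.7·-0.5 + 2.5·1 + 2.3·0.5.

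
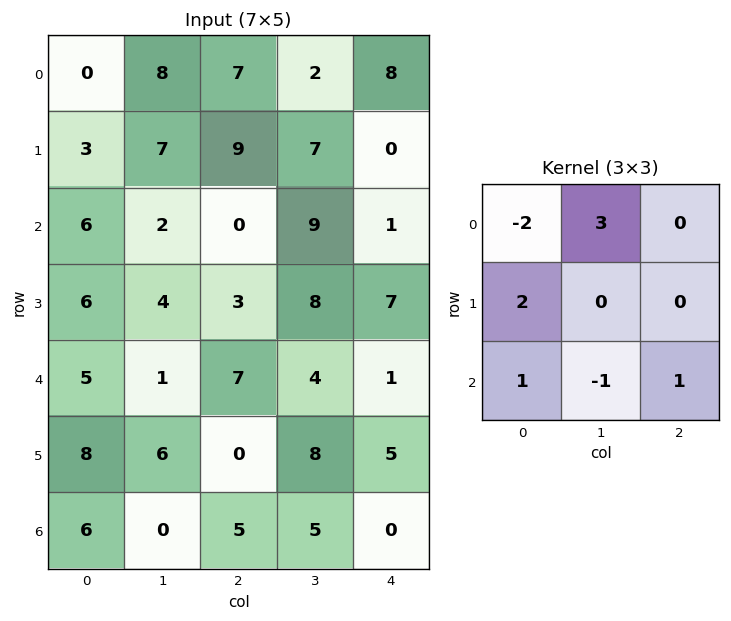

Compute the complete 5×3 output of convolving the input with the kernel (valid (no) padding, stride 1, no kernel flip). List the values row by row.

34 30 2
32 26 5
17 2 37
12 17 29
20 31 -2

Output[0,0]: The receptive field on the input at this output position is [0 8 7 / 3 7 9 / 6 2 0]. Elementwise product with the kernel and sum: 0·-2 + 8·3 + 3·2 + 6·1 + 2·-1 + 0·1.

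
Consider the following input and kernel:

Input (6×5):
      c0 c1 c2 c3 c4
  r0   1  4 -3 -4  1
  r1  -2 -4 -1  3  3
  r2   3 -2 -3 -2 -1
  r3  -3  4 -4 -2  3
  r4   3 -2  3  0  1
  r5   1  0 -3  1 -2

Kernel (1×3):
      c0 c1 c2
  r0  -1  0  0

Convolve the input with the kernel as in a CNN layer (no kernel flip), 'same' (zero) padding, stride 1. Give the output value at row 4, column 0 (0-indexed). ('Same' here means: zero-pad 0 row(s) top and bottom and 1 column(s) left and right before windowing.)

0

The receptive field on the zero-padded input at this output position is [0 3 -2]. Elementwise product with the kernel and sum: 0·-1.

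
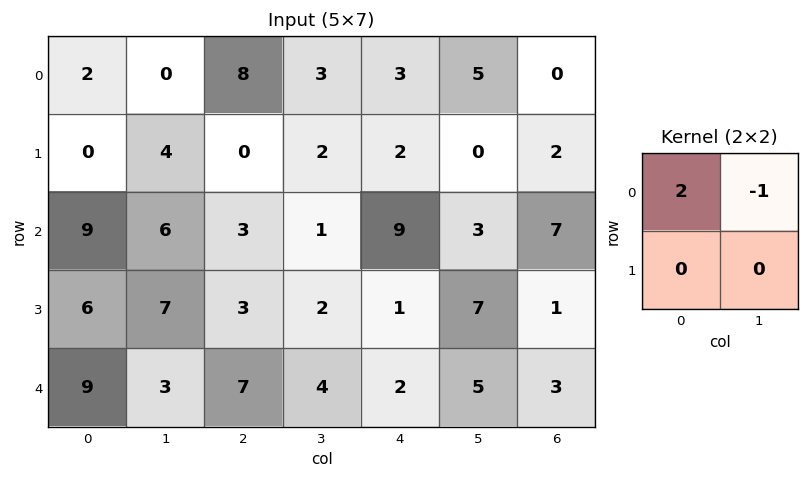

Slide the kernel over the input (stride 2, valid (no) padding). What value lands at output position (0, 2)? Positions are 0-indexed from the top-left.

1

The receptive field on the input at this output position is [3 5 / 2 0]. Elementwise product with the kernel and sum: 3·2 + 5·-1.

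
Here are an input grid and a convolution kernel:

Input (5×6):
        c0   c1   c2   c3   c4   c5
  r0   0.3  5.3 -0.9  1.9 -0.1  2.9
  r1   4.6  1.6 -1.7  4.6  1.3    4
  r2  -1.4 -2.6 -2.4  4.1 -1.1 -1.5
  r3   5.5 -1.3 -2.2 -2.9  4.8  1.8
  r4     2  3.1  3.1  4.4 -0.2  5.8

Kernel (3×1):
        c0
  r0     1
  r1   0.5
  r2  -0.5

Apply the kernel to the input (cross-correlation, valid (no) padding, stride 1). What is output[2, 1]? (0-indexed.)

The receptive field on the input at this output position is [-2.6 / -1.3 / 3.1]. Elementwise product with the kernel and sum: -2.6·1 + -1.3·0.5 + 3.1·-0.5.

-4.8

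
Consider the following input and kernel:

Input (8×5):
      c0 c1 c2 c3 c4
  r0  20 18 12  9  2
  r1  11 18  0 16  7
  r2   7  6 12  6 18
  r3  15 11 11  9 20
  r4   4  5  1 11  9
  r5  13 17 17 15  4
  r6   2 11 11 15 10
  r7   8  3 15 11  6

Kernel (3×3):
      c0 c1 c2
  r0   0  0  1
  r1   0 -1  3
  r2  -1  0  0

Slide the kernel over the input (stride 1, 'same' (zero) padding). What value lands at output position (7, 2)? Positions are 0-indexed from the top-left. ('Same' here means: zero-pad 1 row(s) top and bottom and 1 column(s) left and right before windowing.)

33

The receptive field on the zero-padded input at this output position is [11 11 15 / 3 15 11 / 0 0 0]. Elementwise product with the kernel and sum: 15·1 + 15·-1 + 11·3 + 0·-1.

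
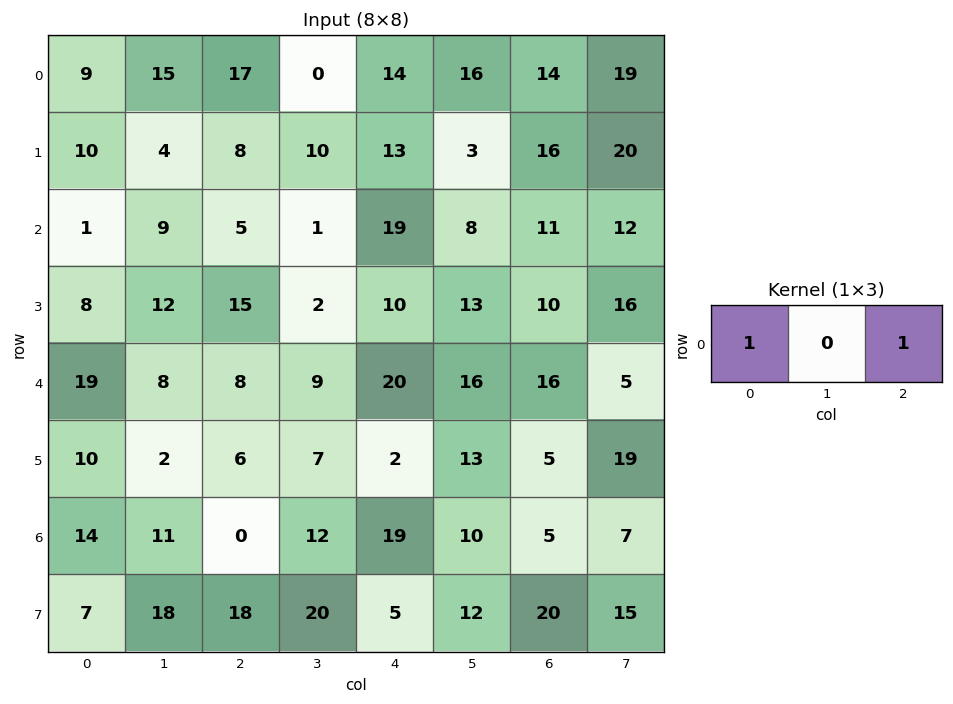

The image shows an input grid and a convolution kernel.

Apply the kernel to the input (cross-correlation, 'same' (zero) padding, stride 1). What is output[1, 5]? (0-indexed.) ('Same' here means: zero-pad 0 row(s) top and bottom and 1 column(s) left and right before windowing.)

29

The receptive field on the zero-padded input at this output position is [13 3 16]. Elementwise product with the kernel and sum: 13·1 + 16·1.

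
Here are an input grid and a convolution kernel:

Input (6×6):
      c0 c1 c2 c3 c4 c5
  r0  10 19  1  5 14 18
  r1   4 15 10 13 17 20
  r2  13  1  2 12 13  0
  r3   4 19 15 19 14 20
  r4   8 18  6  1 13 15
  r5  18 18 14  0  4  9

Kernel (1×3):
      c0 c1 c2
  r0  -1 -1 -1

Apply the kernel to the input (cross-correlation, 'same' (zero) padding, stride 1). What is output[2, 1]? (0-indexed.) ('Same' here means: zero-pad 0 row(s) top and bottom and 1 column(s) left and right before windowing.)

-16

The receptive field on the zero-padded input at this output position is [13 1 2]. Elementwise product with the kernel and sum: 13·-1 + 1·-1 + 2·-1.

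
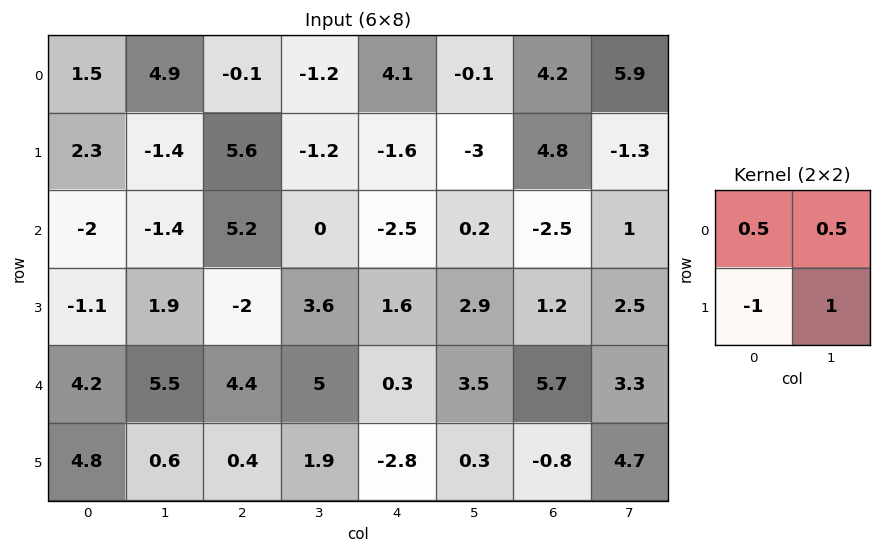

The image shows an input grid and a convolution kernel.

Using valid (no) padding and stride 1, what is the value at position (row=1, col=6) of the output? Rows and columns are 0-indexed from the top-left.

5.25

The receptive field on the input at this output position is [4.8 -1.3 / -2.5 1]. Elementwise product with the kernel and sum: 4.8·0.5 + -1.3·0.5 + -2.5·-1 + 1·1.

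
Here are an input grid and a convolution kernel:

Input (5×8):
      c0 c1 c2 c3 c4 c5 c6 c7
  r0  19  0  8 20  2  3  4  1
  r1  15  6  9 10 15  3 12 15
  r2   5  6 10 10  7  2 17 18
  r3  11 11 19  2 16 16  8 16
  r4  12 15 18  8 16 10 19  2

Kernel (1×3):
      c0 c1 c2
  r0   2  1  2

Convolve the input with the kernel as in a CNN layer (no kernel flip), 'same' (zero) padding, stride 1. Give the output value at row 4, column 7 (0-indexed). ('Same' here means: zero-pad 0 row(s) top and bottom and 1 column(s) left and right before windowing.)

The receptive field on the zero-padded input at this output position is [19 2 0]. Elementwise product with the kernel and sum: 19·2 + 2·1 + 0·2.

40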